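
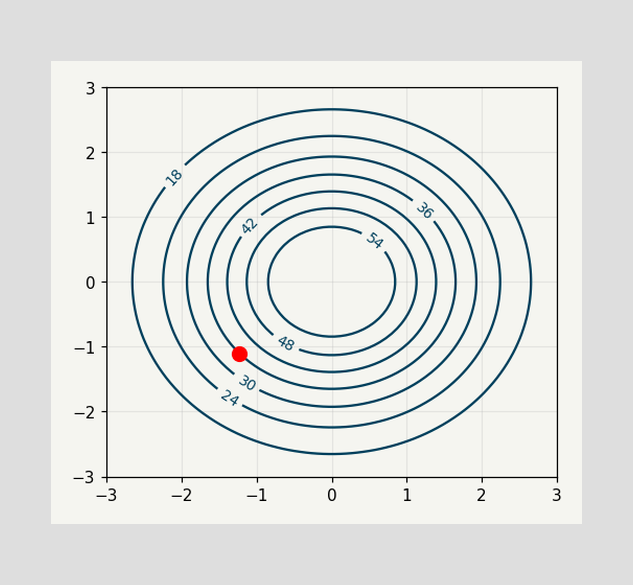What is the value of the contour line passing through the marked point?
36

The marked point sits on the contour labelled 36.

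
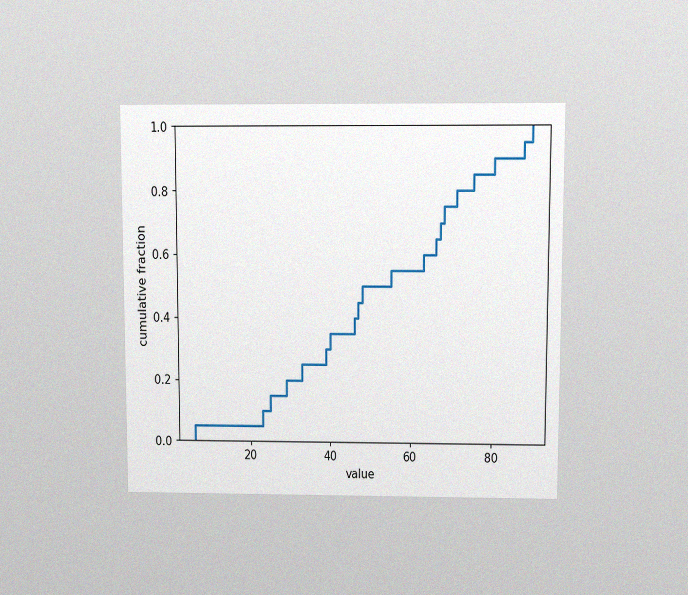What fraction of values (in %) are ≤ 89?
100%

The chart is viewed at a slight angle, with some photo noise. At x=89 the ECDF step is at 100%.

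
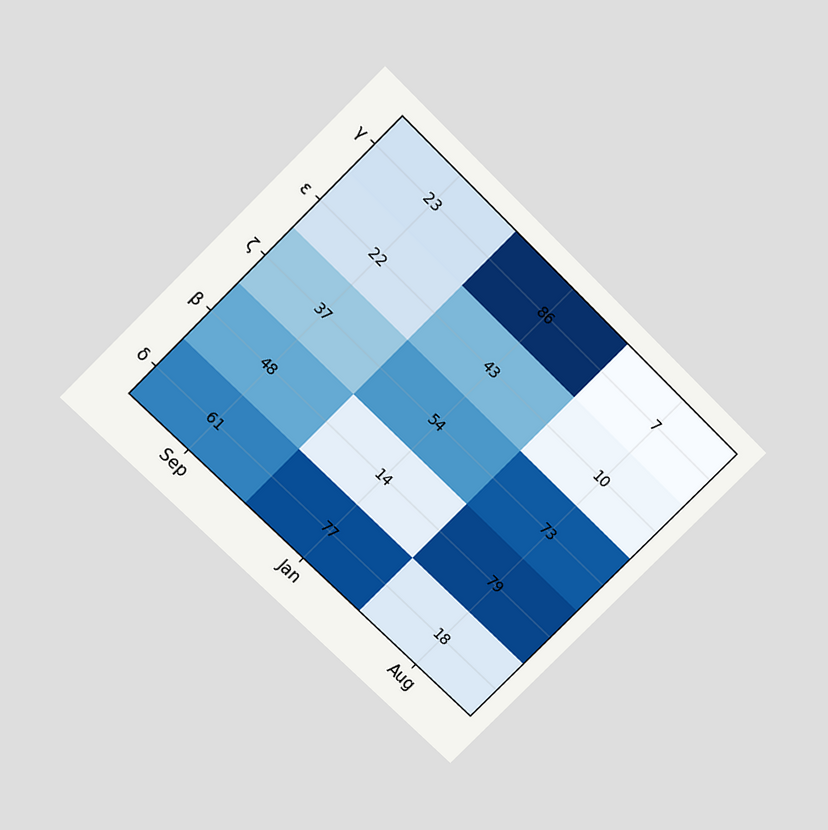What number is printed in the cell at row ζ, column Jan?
54

The chart is tilted about 45° clockwise and viewed slightly from above. The (ζ, Jan) cell reads 54.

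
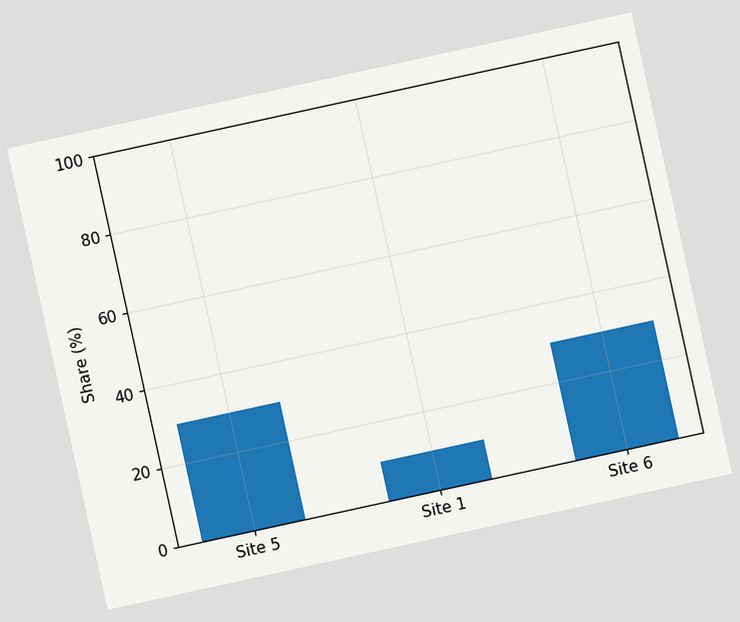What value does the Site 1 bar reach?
The chart is tilted about 12° counter-clockwise. Reading along the chart's y-axis, the Site 1 bar reaches 10%.

10%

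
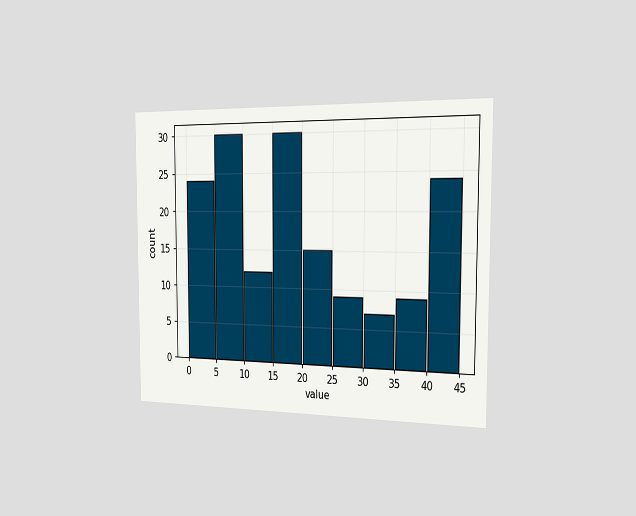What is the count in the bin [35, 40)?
9

The chart is viewed slightly from the right. The [35, 40) bin has height 9.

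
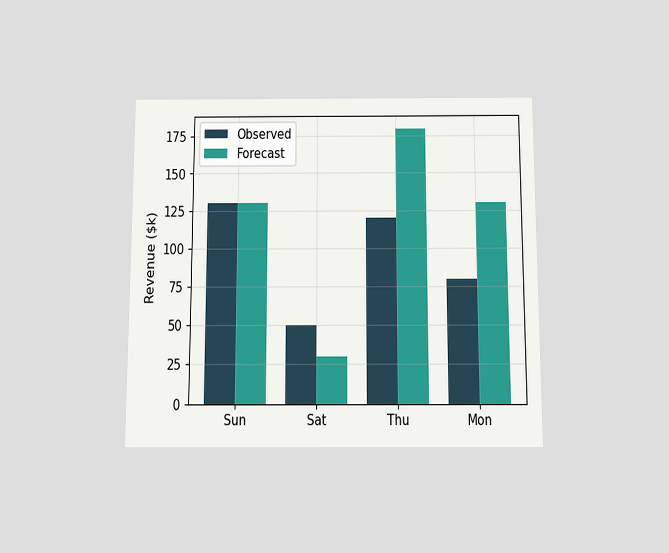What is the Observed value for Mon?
$80k

The chart is viewed slightly from below. The Observed bar at Mon reaches $80k on the y-axis.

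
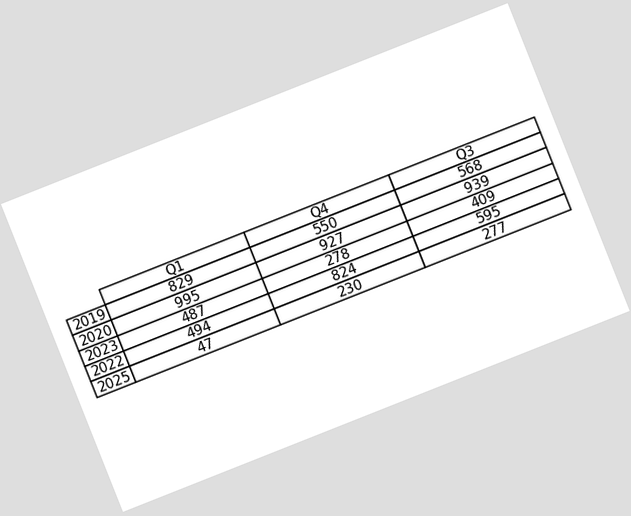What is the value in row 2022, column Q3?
The chart is tilted about 22° counter-clockwise. The (2022, Q3) cell reads 595.

595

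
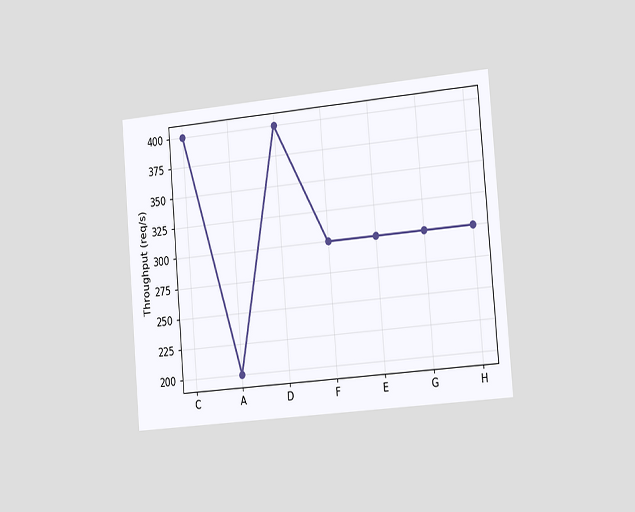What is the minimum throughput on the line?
The chart is tilted about 5° counter-clockwise and viewed slightly from the right. The lowest point is at A, and reading across to the y-axis gives 200req/s.

200req/s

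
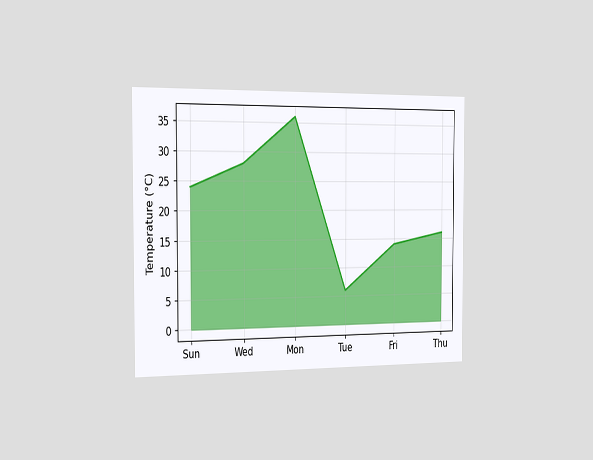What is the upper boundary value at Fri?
The chart is viewed slightly from the left. At Fri the upper boundary is at 14°C.

14°C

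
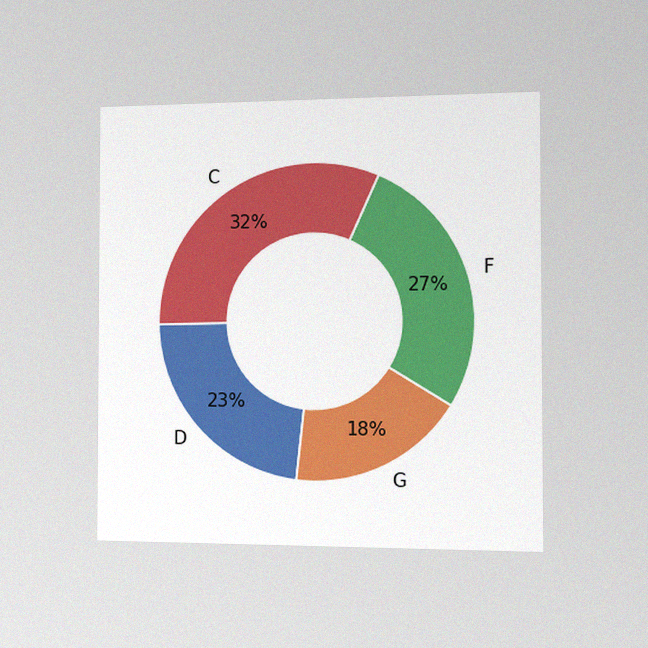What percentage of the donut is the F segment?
27%

The chart is viewed slightly from the right, with some photo noise. The F segment takes up 27% of the ring.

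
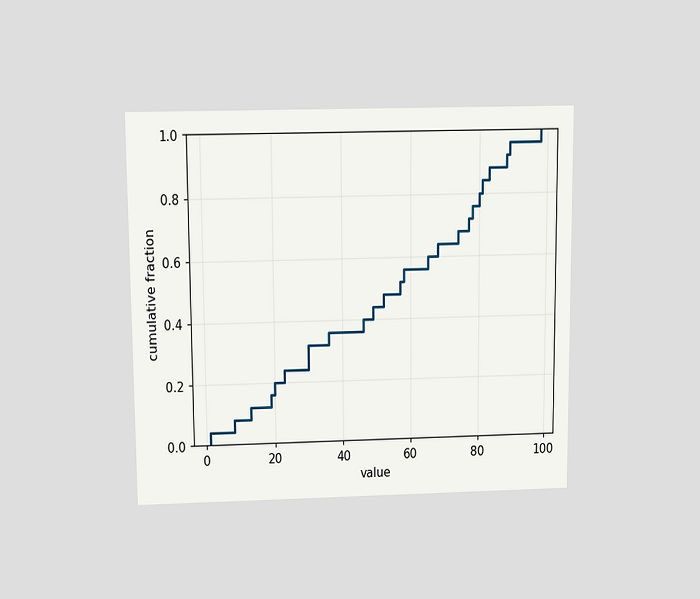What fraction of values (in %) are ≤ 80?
The chart is viewed slightly from above. At x=80 the ECDF step is at 80%.

80%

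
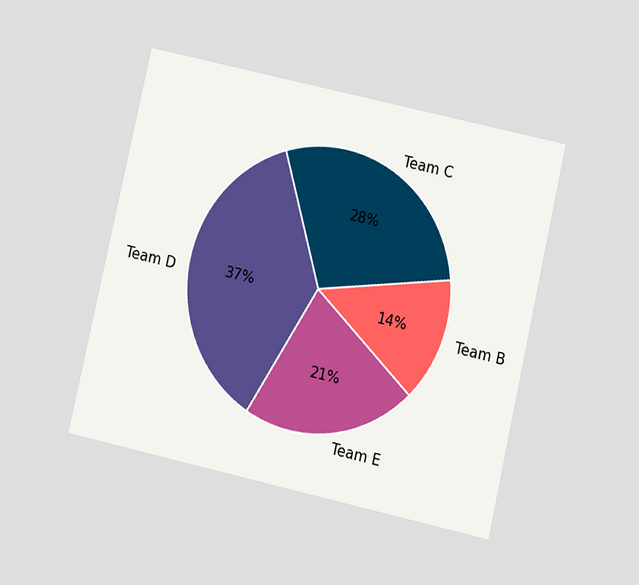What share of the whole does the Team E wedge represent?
The chart is tilted about 13° clockwise and viewed at a slight angle. The Team E slice takes up 21% of the pie.

21%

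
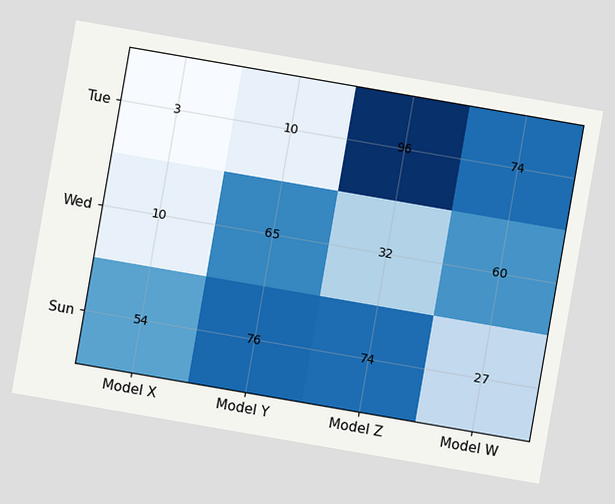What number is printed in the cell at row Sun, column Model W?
27

The chart is tilted about 10° clockwise. The (Sun, Model W) cell reads 27.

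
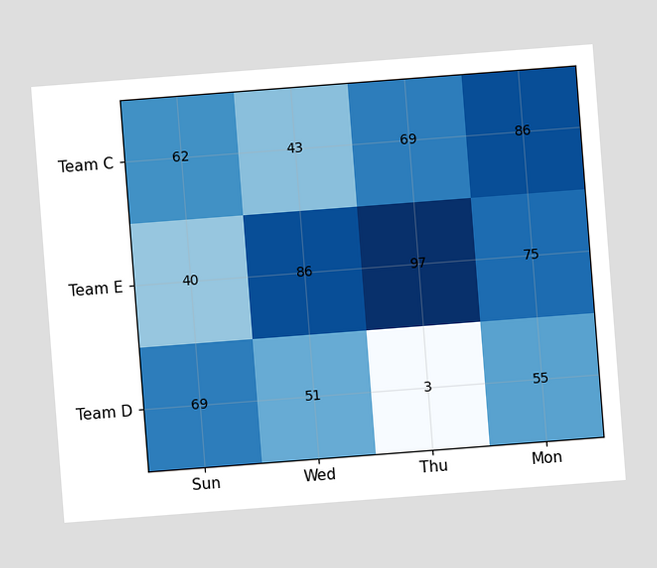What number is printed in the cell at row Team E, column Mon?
75

The chart is tilted about 4° counter-clockwise. The (Team E, Mon) cell reads 75.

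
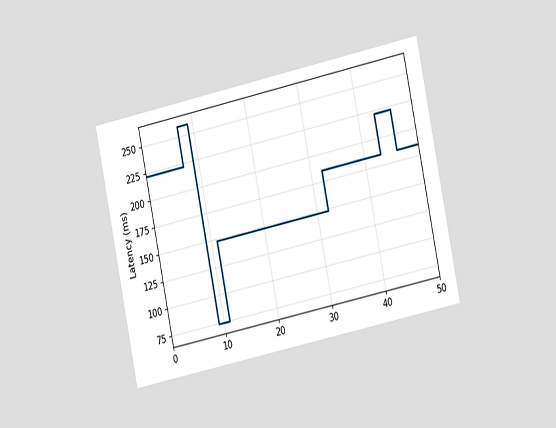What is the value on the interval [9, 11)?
The chart is tilted about 12° counter-clockwise and viewed slightly from the right. On [9, 11) the step sits at 74ms.

74ms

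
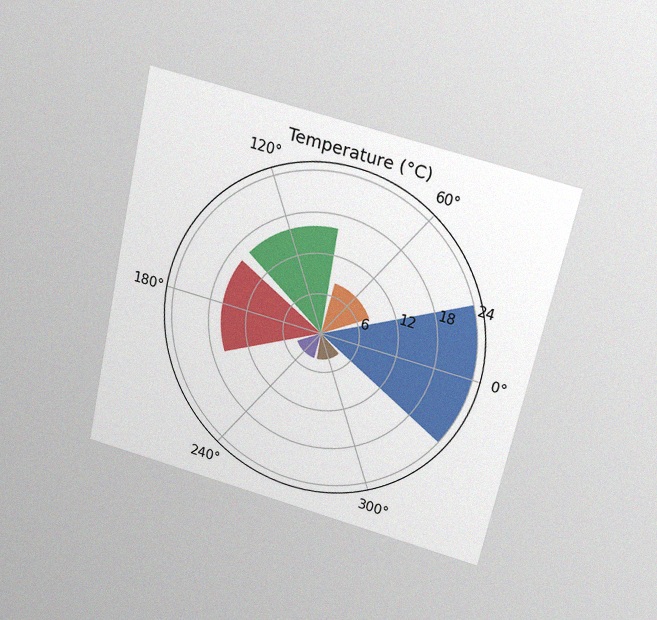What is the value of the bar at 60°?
The chart is tilted about 12° clockwise and viewed slightly from above, with some photo noise. The bar at 60° reaches 8°C on the radial axis.

8°C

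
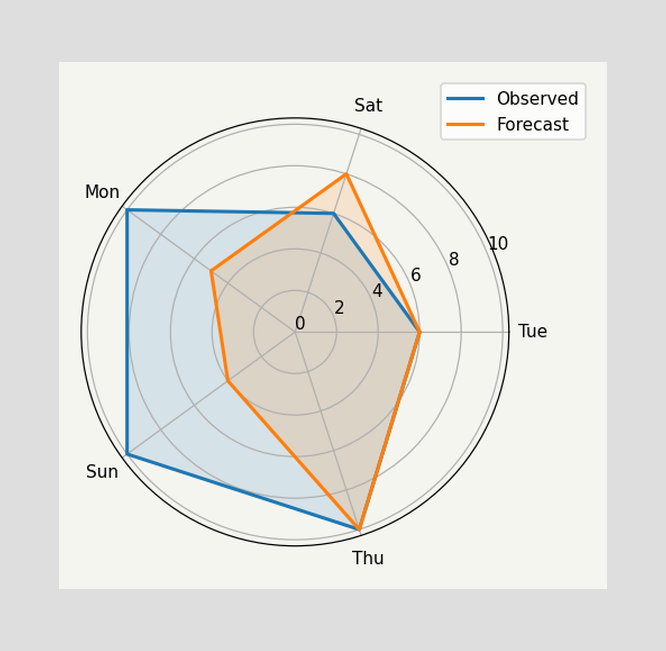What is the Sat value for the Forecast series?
8

On the Sat axis, Forecast reaches 8.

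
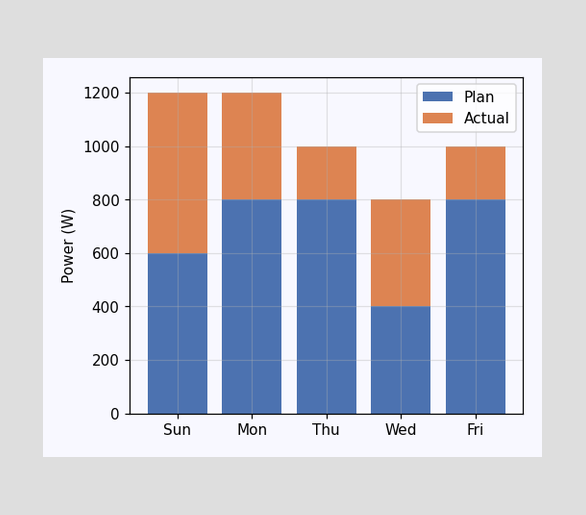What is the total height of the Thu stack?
The Thu stack's top reaches 1000W on the y-axis.

1000W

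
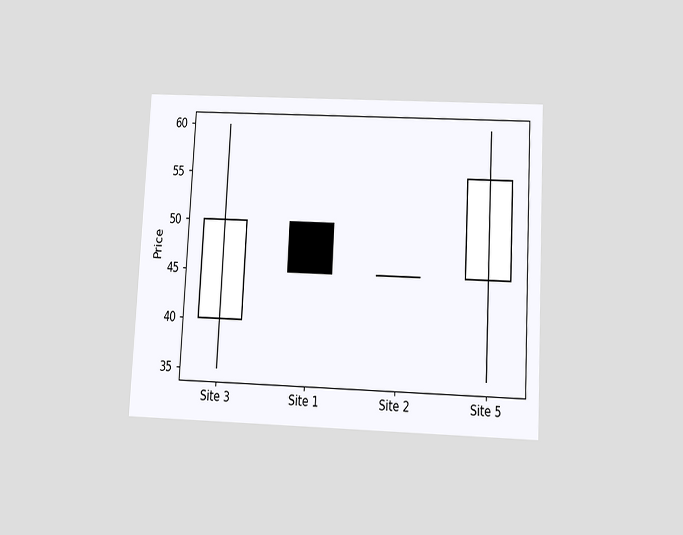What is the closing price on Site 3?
The chart is tilted about 3° clockwise and viewed slightly from below. The Site 3 candle closes at 50.

50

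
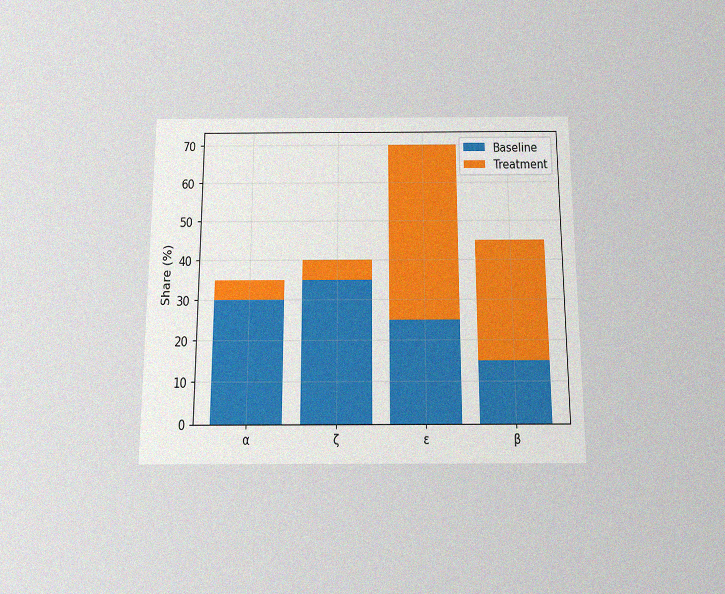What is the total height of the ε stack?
The chart is viewed slightly from below, with some photo noise. The ε stack's top reaches 70% on the y-axis.

70%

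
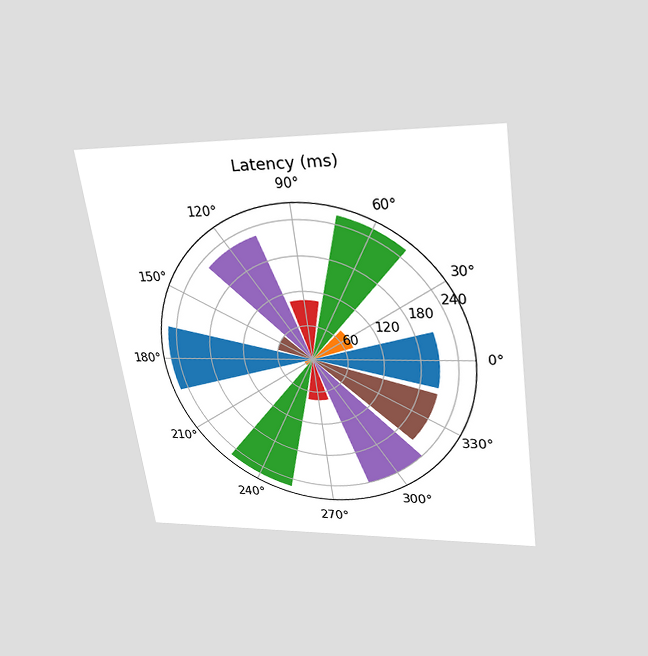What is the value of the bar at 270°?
75ms

The chart is tilted about 8° counter-clockwise and viewed slightly from above. The bar at 270° reaches 75ms on the radial axis.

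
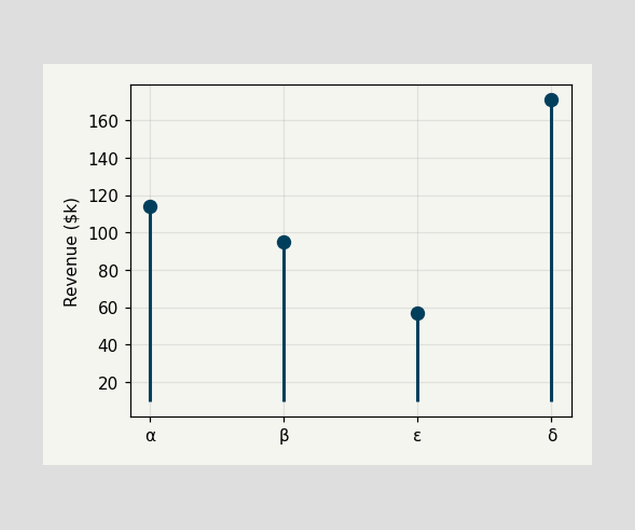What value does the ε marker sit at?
$57k

The ε marker sits at $57k.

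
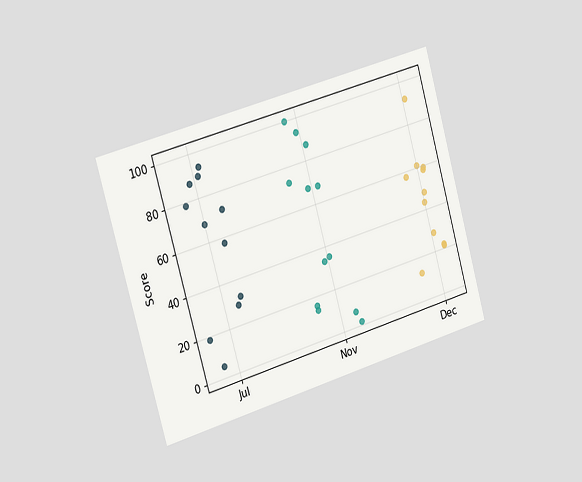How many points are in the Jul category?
11

The chart is tilted about 16° counter-clockwise and viewed slightly from the left. Counting the markers in the Jul column gives 11.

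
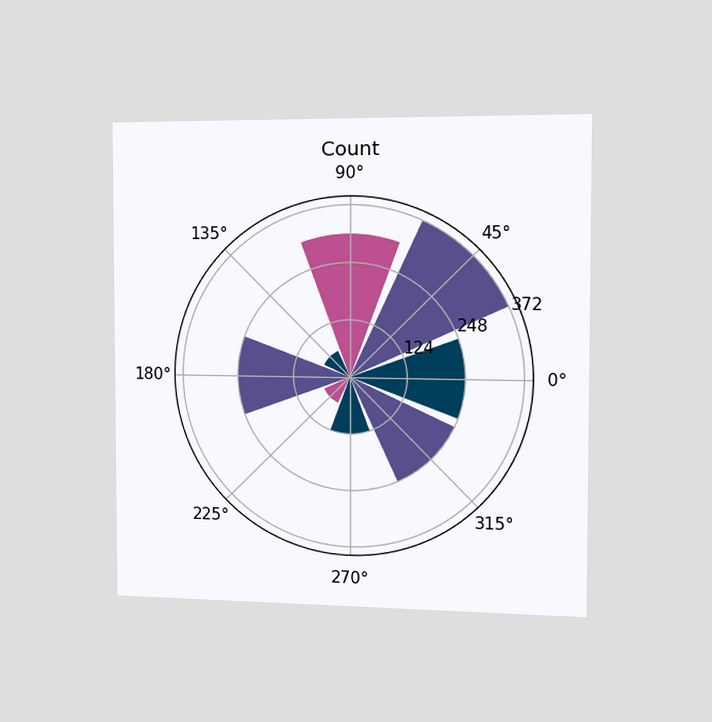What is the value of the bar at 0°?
248

The chart is viewed slightly from the right. The bar at 0° reaches 248 on the radial axis.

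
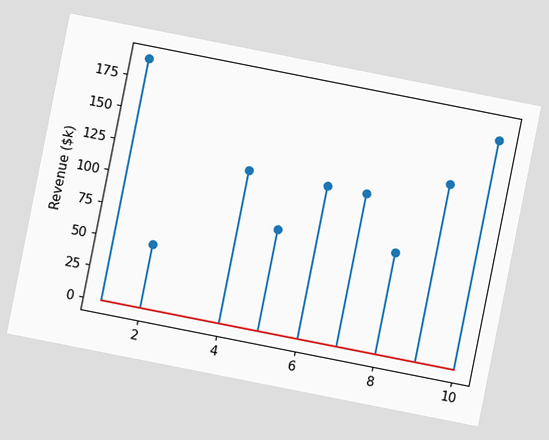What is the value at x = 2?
$50k

The chart is tilted about 11° clockwise. The stem at x=2 reaches $50k.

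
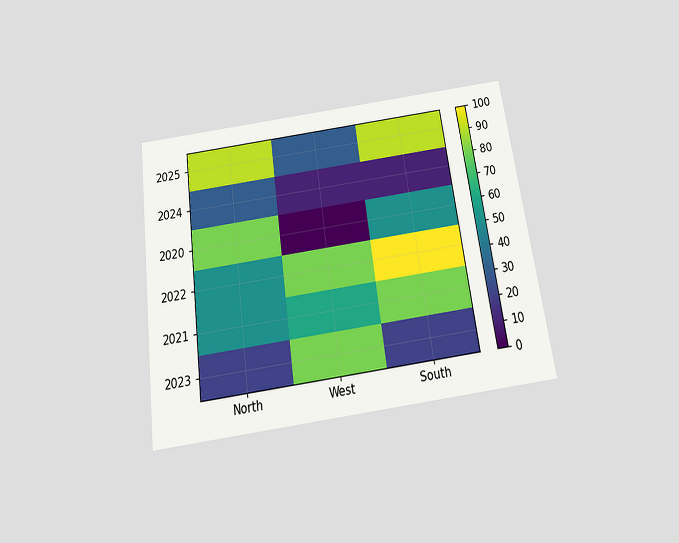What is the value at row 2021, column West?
60

The chart is tilted about 8° counter-clockwise and viewed slightly from below. Matching cell (2021, West) against the colorbar gives 60.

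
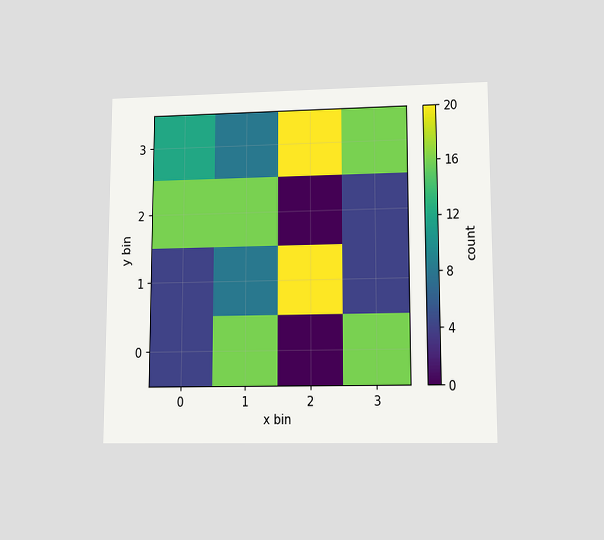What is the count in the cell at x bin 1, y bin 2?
16

The chart is viewed at a slight angle. Matching the cell (1, 2) against the colorbar gives 16.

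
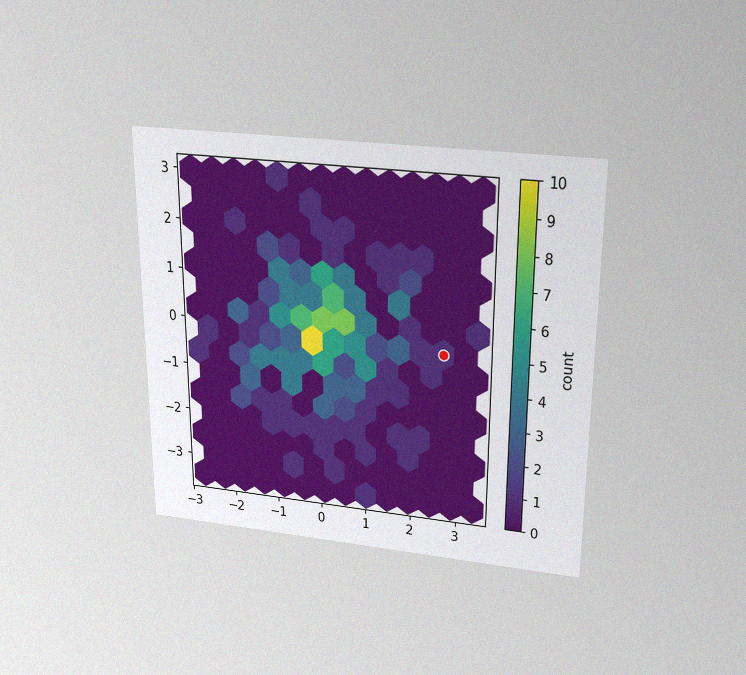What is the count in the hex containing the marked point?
The chart is viewed slightly from above, with some photo noise. The marked hex reads 1 on the colorbar.

1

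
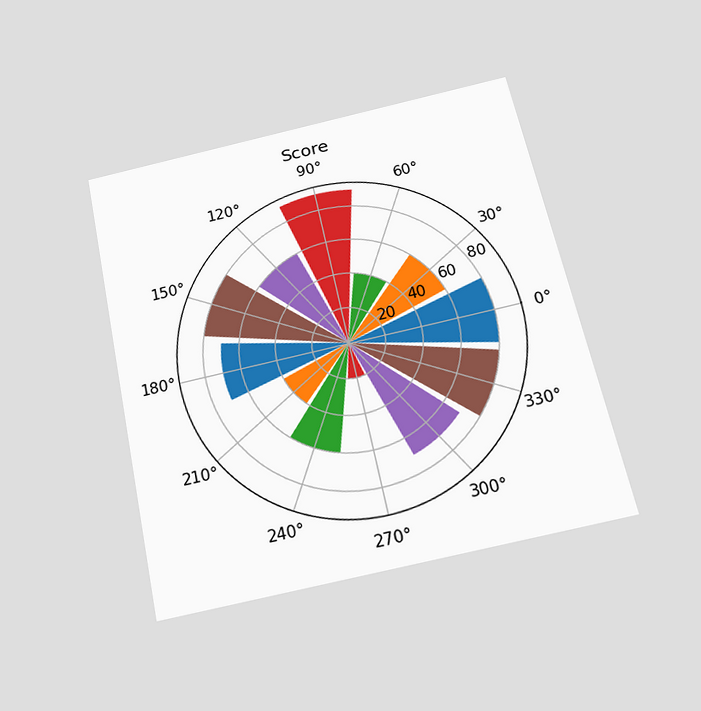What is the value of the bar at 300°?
70

The chart is tilted about 12° counter-clockwise and viewed slightly from below. The bar at 300° reaches 70 on the radial axis.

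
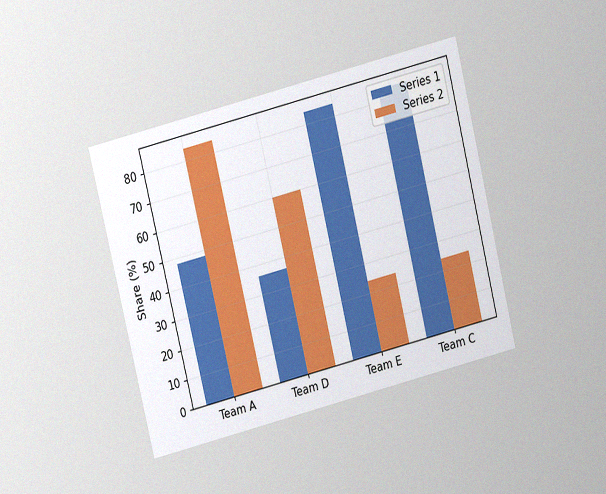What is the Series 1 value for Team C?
84%

The chart is tilted about 14° counter-clockwise and viewed at a slight angle, with some photo noise. The Series 1 bar at Team C reaches 84% on the y-axis.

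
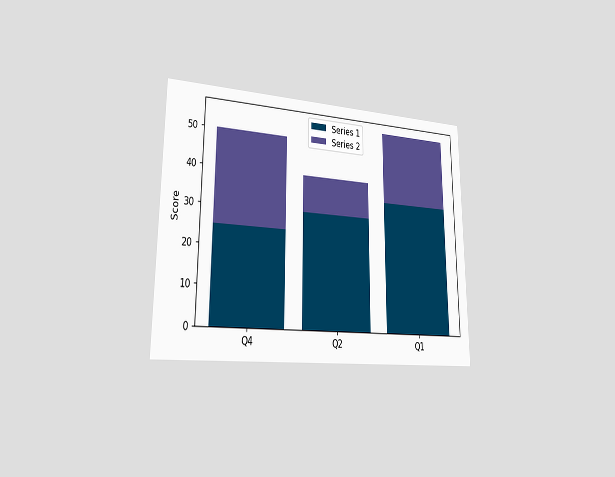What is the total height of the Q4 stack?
50

The chart is viewed slightly from the left. The Q4 stack's top reaches 50 on the y-axis.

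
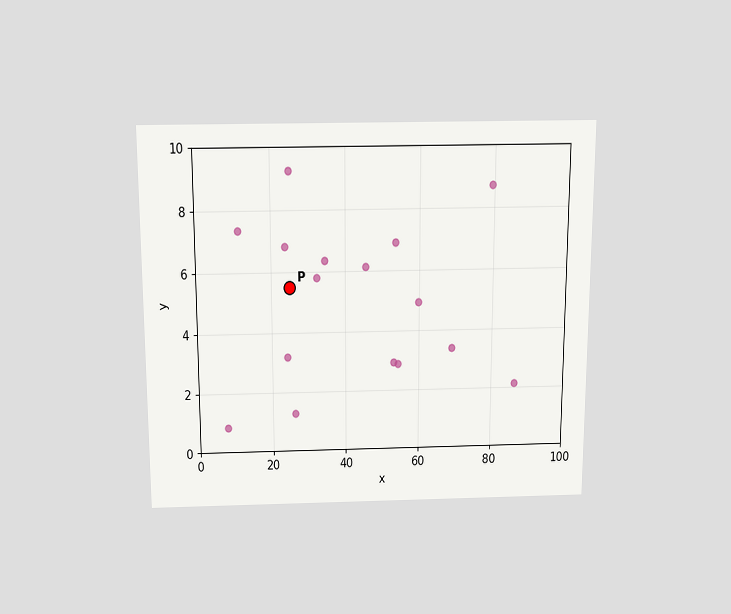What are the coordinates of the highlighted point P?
The chart is viewed slightly from above. Following the gridlines from P to each axis, P sits at (25, 5.5).

(25, 5.5)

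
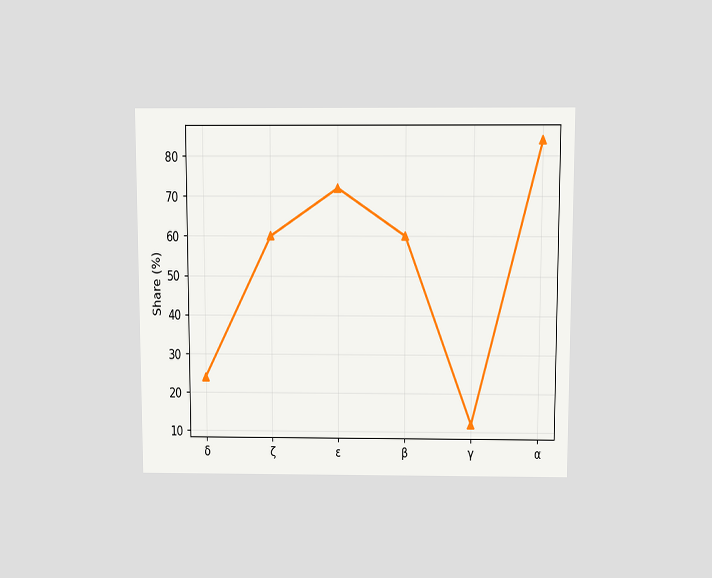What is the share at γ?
12%

The chart is viewed slightly from above. At γ, the line is at 12%.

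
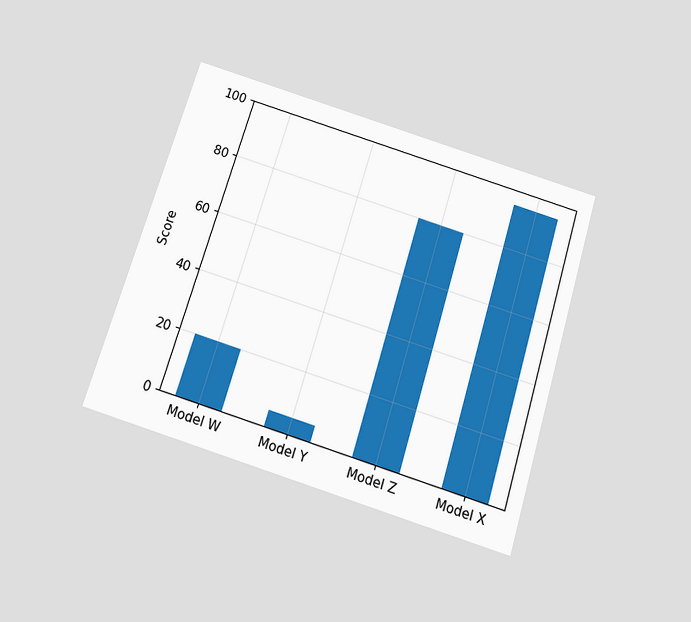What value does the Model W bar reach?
20

The chart is tilted about 17° clockwise and viewed slightly from below. Reading along the chart's y-axis, the Model W bar reaches 20.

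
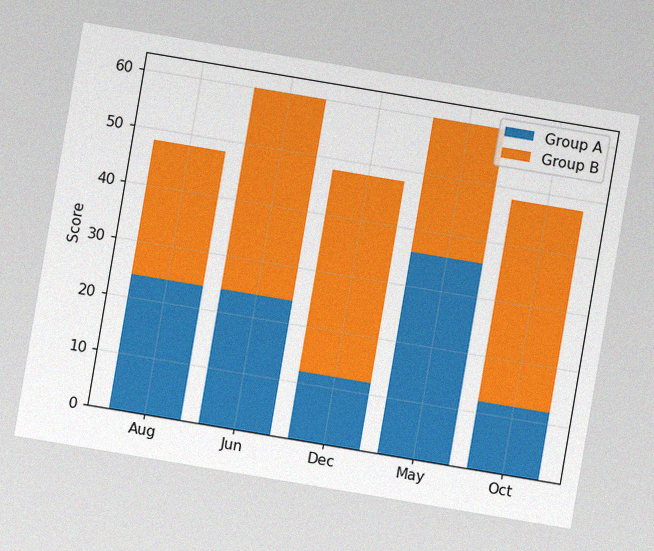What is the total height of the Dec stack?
The chart is tilted about 10° clockwise, with some photo noise. The Dec stack's top reaches 48 on the y-axis.

48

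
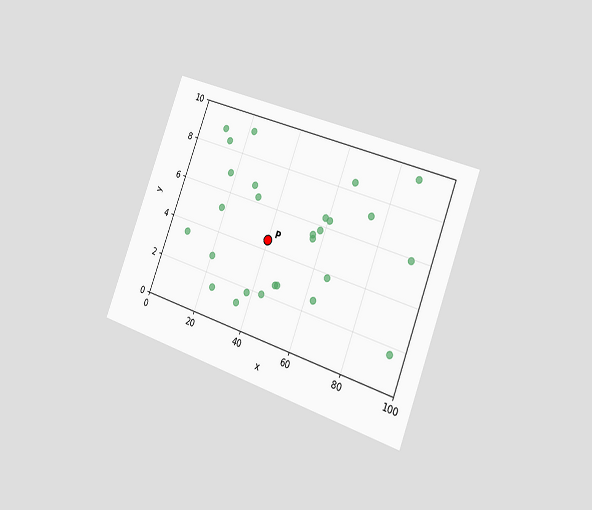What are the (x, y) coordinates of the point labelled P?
(40, 4.5)

The chart is tilted about 21° clockwise and viewed slightly from the right. Following the gridlines from P to each axis, P sits at (40, 4.5).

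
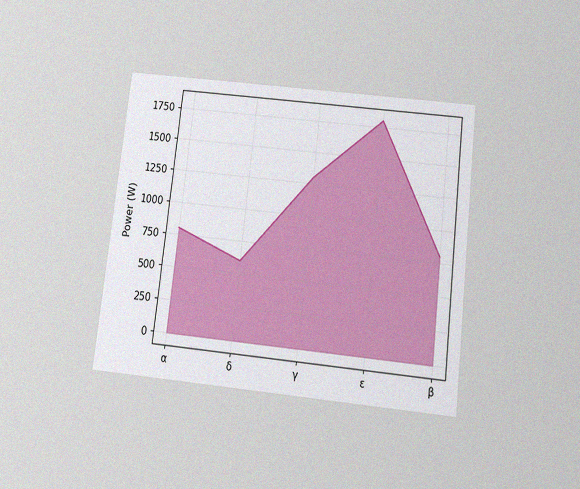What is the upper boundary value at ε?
1800W

The chart is tilted about 7° clockwise and viewed slightly from below, with some photo noise. At ε the upper boundary is at 1800W.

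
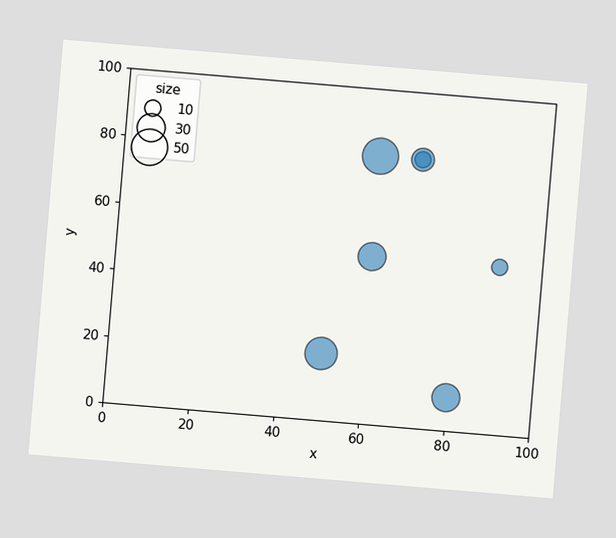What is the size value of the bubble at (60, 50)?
The chart is tilted about 5° clockwise. Matching the bubble at (60, 50) against the size legend gives 30.

30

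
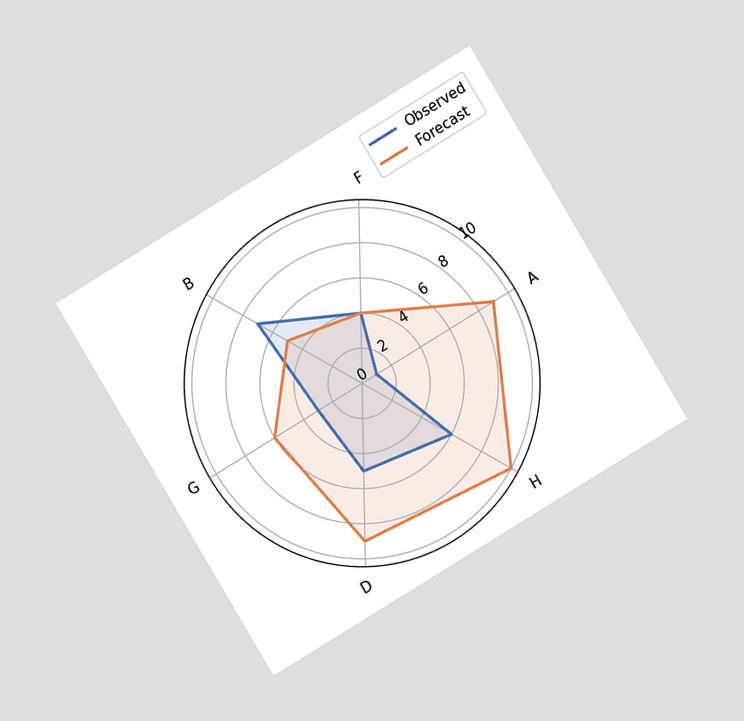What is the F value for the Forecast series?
The chart is tilted about 31° counter-clockwise and viewed at a slight angle. On the F axis, Forecast reaches 4.

4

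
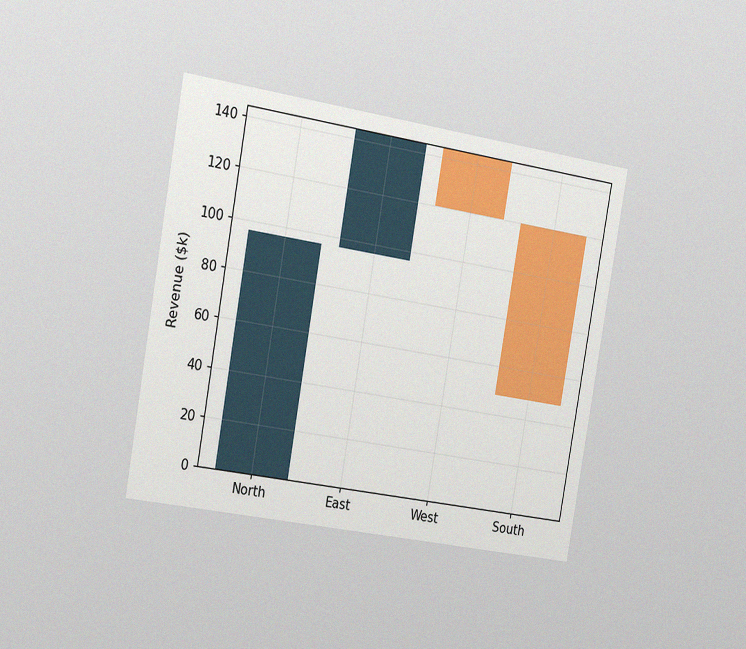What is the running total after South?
$48k

The chart is tilted about 10° clockwise and viewed slightly from the left, with some photo noise. After South the running total reaches $48k.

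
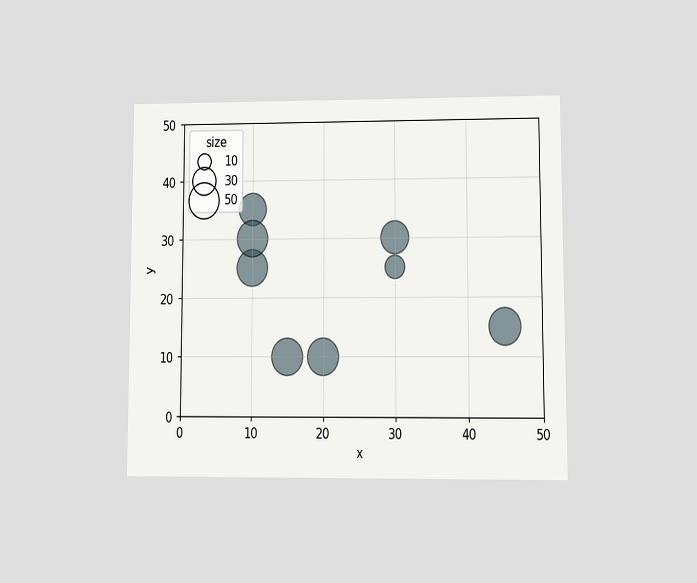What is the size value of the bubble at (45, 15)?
The chart is viewed at a slight angle. Matching the bubble at (45, 15) against the size legend gives 50.

50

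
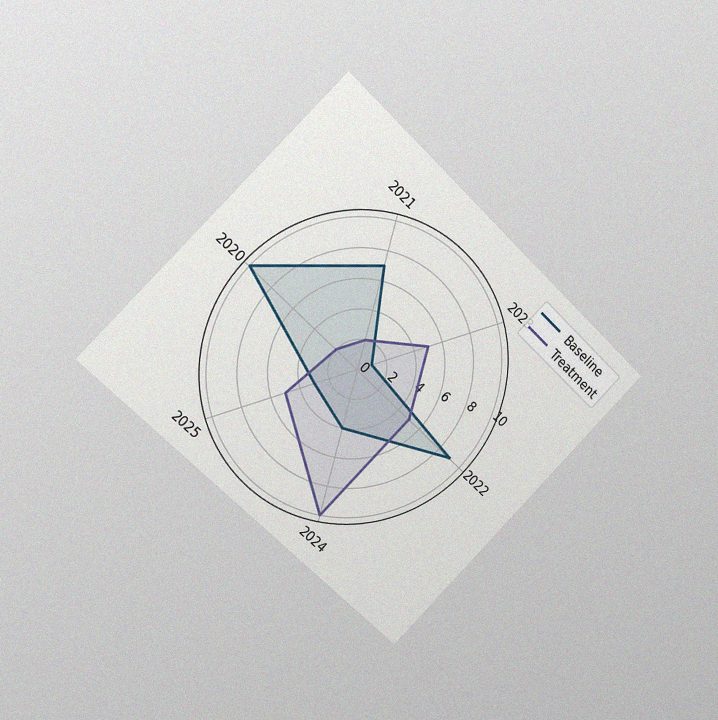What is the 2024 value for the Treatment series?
10

The chart is tilted about 45° clockwise and viewed slightly from the left, with some photo noise. On the 2024 axis, Treatment reaches 10.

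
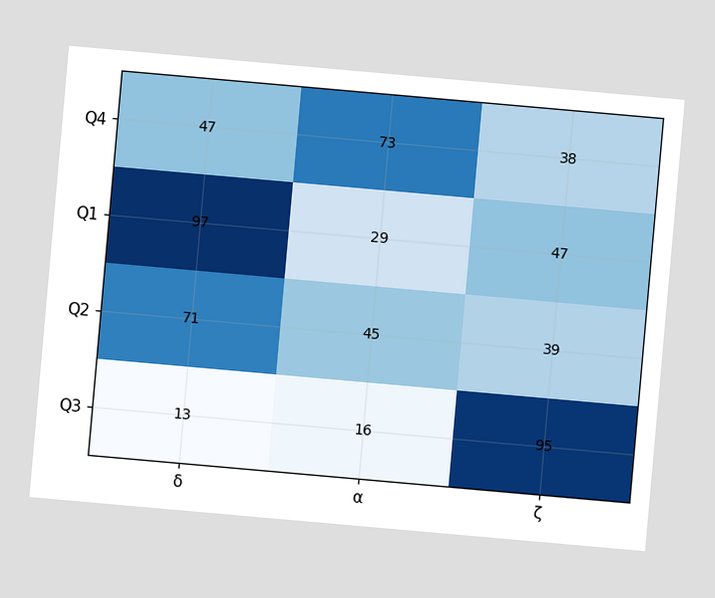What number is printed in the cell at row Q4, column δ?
47

The chart is tilted about 5° clockwise. The (Q4, δ) cell reads 47.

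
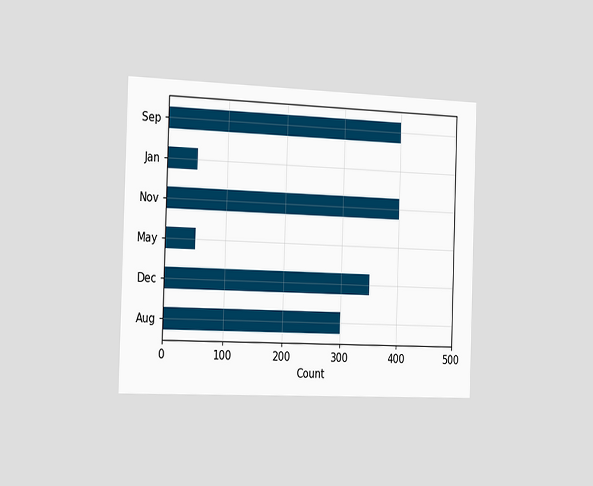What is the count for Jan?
The chart is viewed slightly from the left. Reading along the chart's x-axis, the Jan bar reaches 50.

50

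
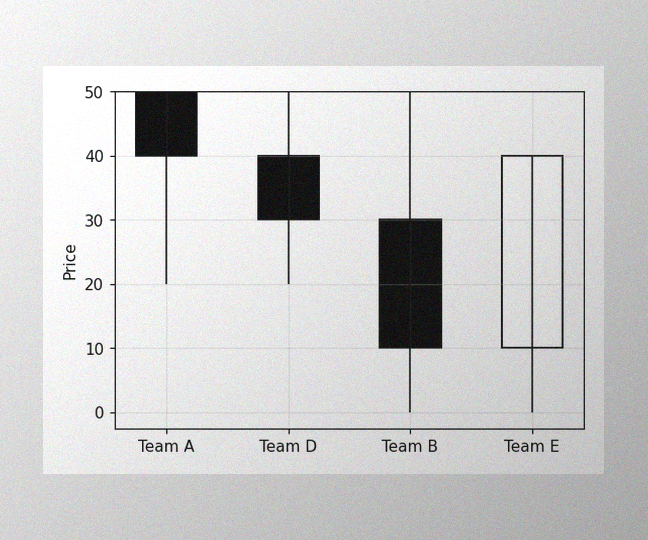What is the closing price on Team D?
The image has some photo noise and uneven lighting. The Team D candle closes at 30.

30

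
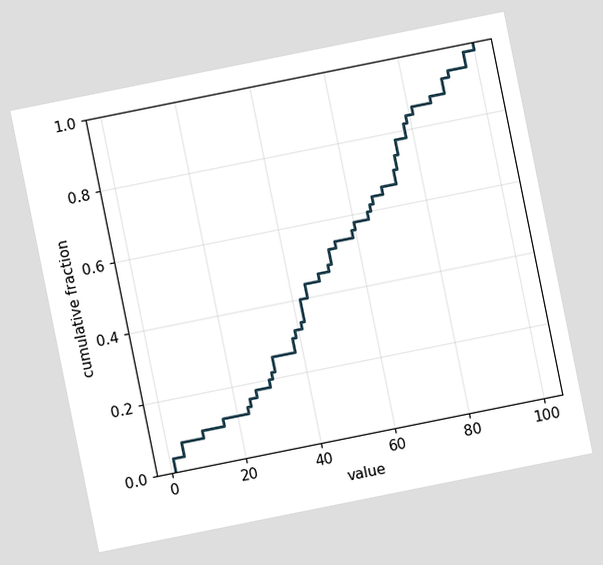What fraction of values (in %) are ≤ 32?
The chart is tilted about 11° counter-clockwise. At x=32 the ECDF step is at 26%.

26%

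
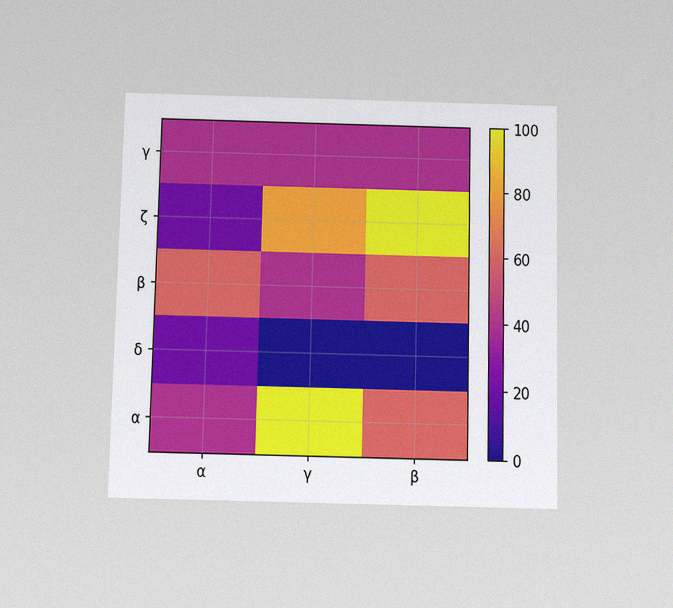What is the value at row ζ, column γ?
80

The chart is viewed slightly from below, with some photo noise. Matching cell (ζ, γ) against the colorbar gives 80.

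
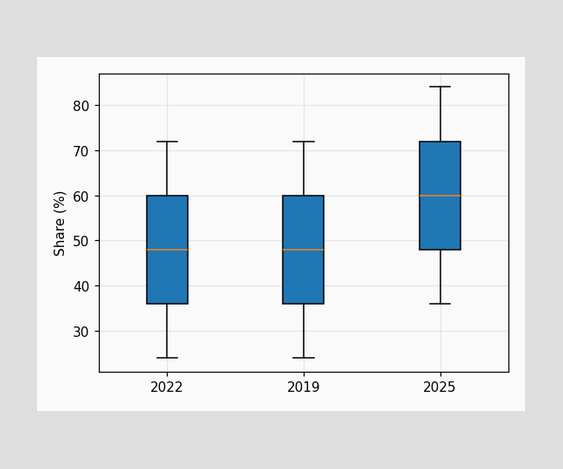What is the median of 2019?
The median line in the 2019 box sits at 48%.

48%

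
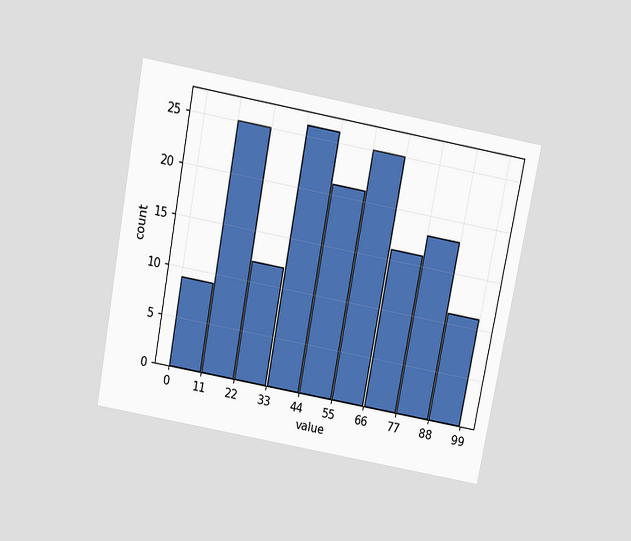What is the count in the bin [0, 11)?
9

The chart is tilted about 11° clockwise and viewed slightly from above. The [0, 11) bin has height 9.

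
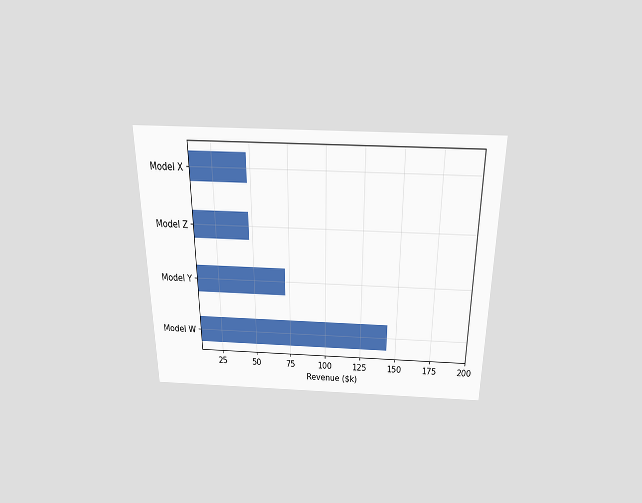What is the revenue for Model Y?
$72k

The chart is viewed slightly from above. Reading along the chart's x-axis, the Model Y bar reaches $72k.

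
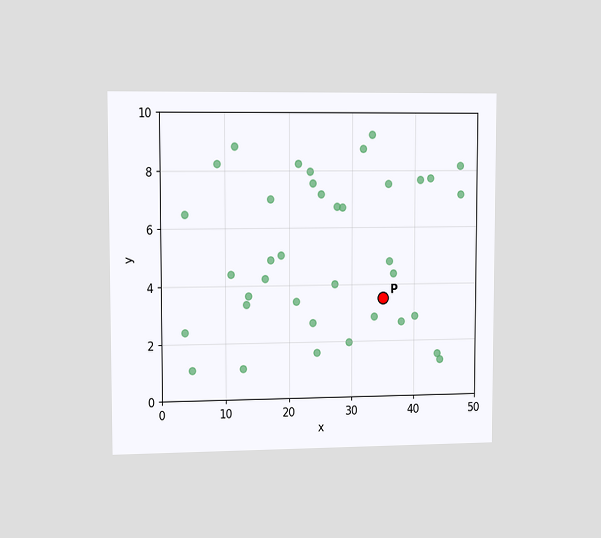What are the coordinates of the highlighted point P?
The chart is viewed slightly from the left. Following the gridlines from P to each axis, P sits at (35, 3.5).

(35, 3.5)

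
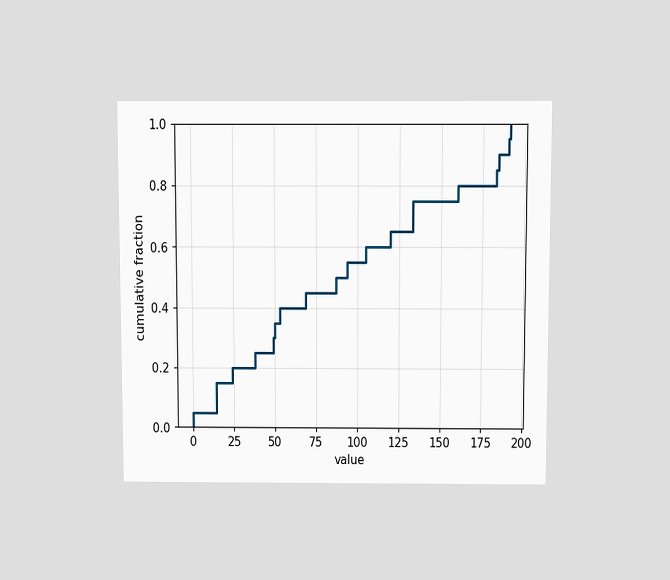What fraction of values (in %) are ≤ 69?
The chart is viewed slightly from above. At x=69 the ECDF step is at 45%.

45%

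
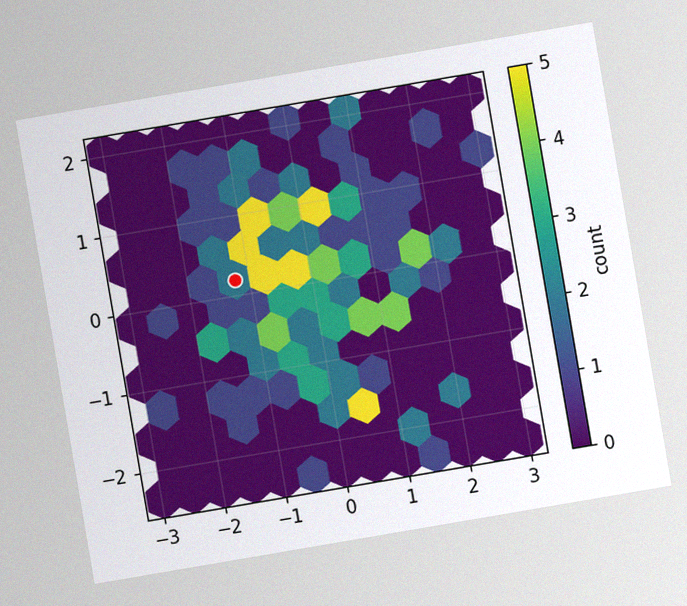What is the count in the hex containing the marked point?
2

The chart is tilted about 10° counter-clockwise, with some photo noise. The marked hex reads 2 on the colorbar.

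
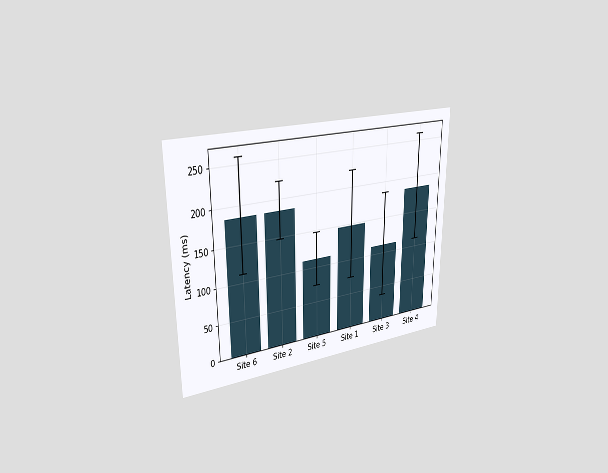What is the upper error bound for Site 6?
259ms

The chart is viewed slightly from the left. The Site 6 bar's upper whisker reaches 259ms.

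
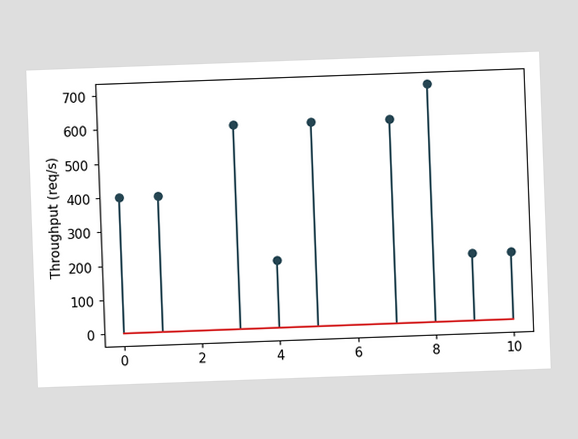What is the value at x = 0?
The chart is tilted about 2° counter-clockwise. The stem at x=0 reaches 400req/s.

400req/s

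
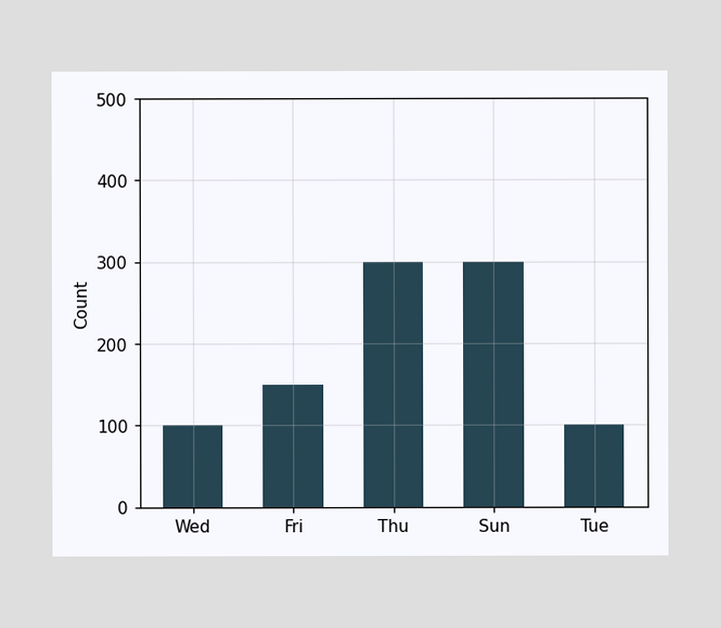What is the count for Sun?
Reading along the chart's y-axis, the Sun bar reaches 300.

300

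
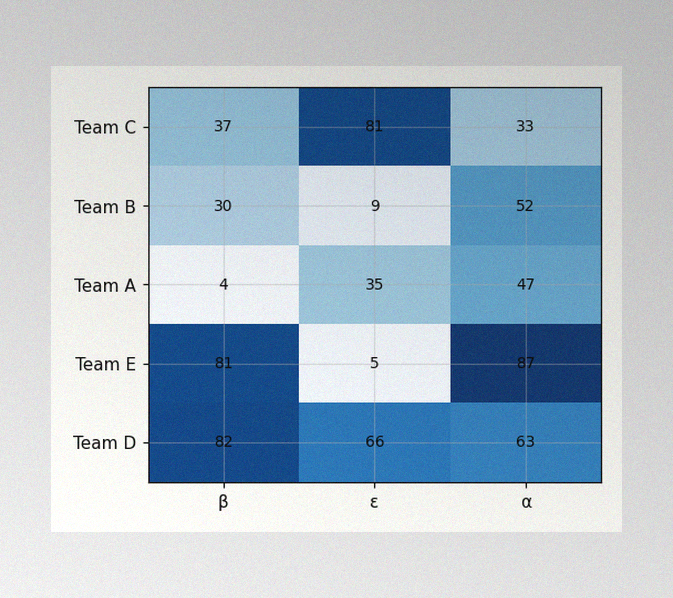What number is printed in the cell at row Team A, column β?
4

The image has some photo noise and uneven lighting. The (Team A, β) cell reads 4.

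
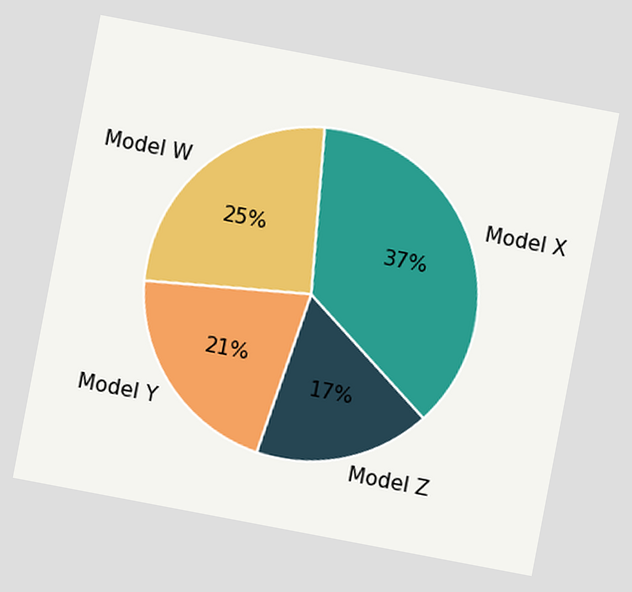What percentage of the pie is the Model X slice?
37%

The chart is tilted about 11° clockwise. The Model X slice takes up 37% of the pie.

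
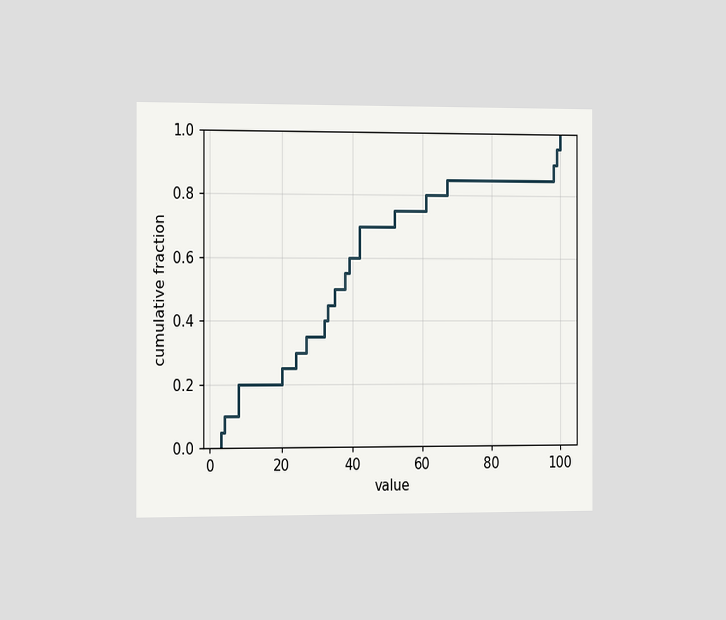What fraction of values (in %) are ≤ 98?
The chart is viewed slightly from the left. At x=98 the ECDF step is at 90%.

90%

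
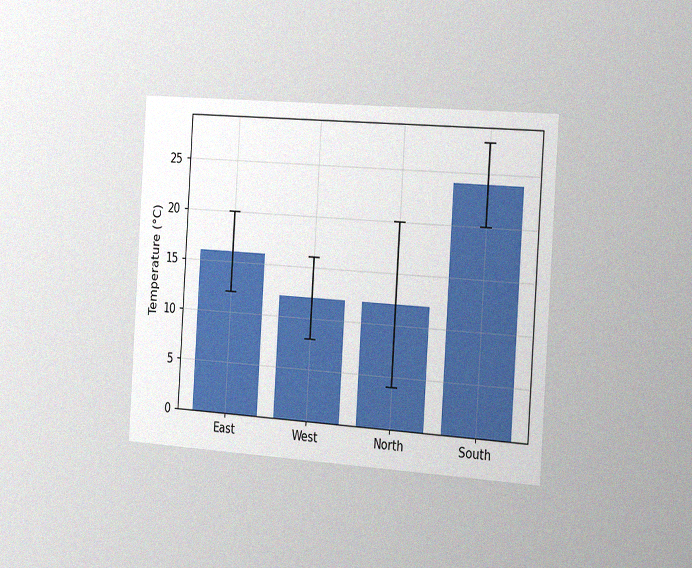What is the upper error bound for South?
The chart is tilted about 4° clockwise and viewed slightly from the right, with some photo noise. The South bar's upper whisker reaches 28°C.

28°C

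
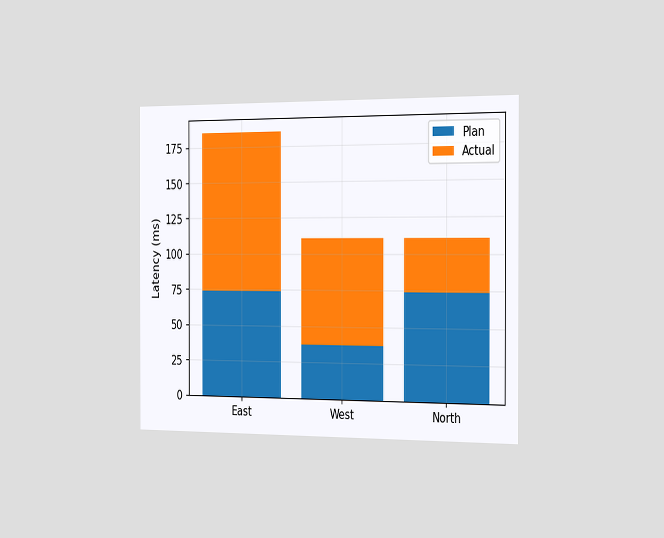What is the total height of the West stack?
111ms

The chart is viewed slightly from the right. The West stack's top reaches 111ms on the y-axis.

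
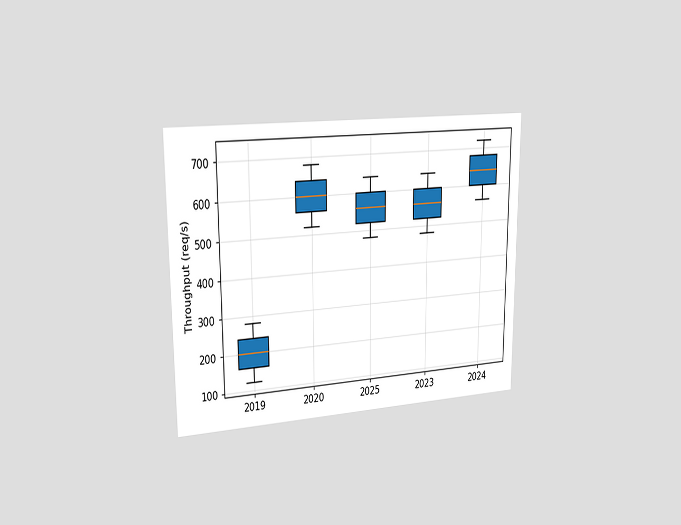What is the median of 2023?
The chart is viewed slightly from the left. The median line in the 2023 box sits at 560req/s.

560req/s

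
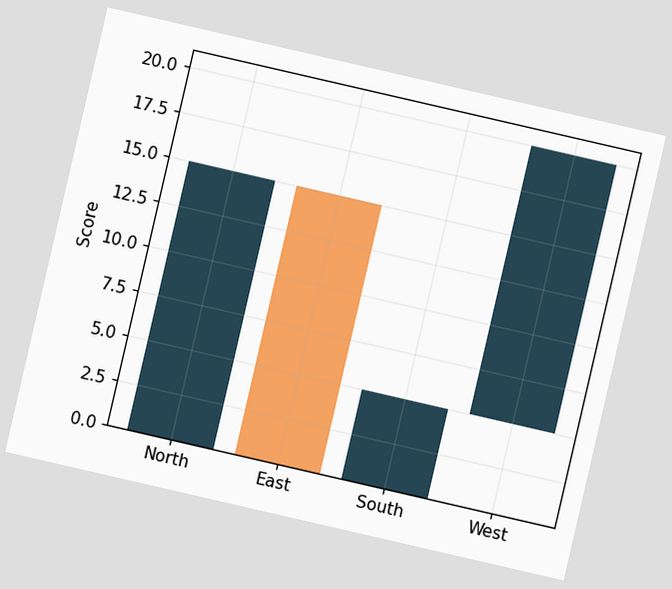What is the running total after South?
5

The chart is tilted about 13° clockwise. After South the running total reaches 5.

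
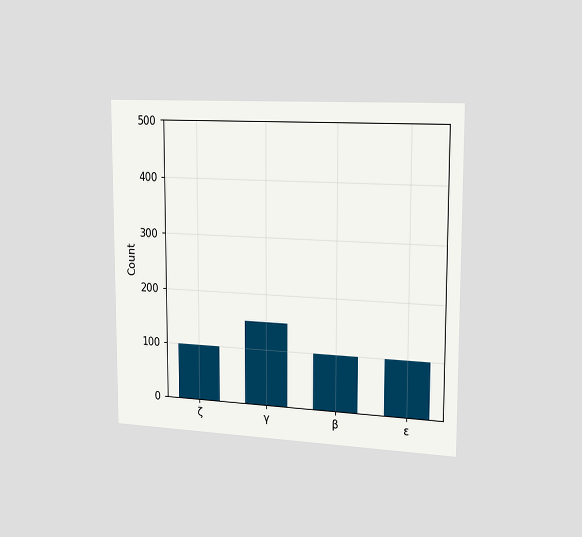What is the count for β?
100

The chart is viewed slightly from the right. Reading along the chart's y-axis, the β bar reaches 100.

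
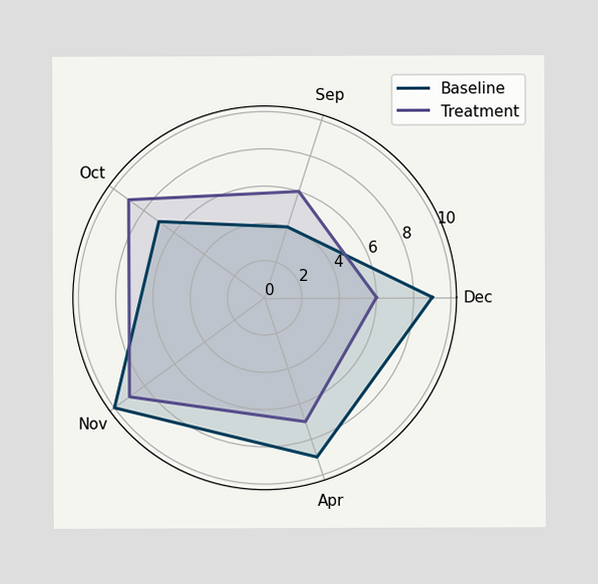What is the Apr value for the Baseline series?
9

On the Apr axis, Baseline reaches 9.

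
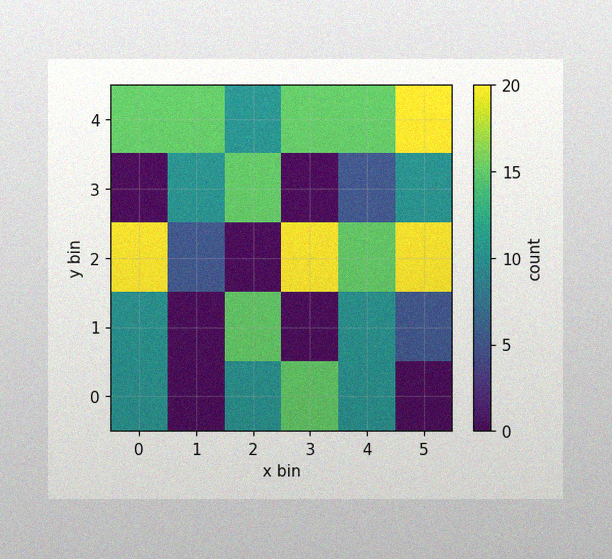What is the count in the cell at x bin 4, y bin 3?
The image has some photo noise and uneven lighting. Matching the cell (4, 3) against the colorbar gives 5.

5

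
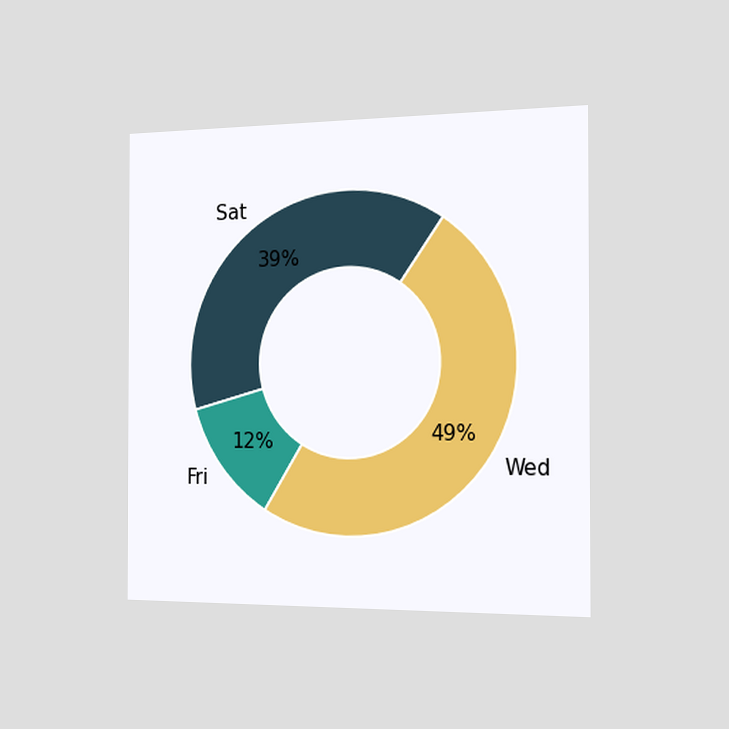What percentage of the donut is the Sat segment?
39%

The chart is viewed slightly from the right. The Sat segment takes up 39% of the ring.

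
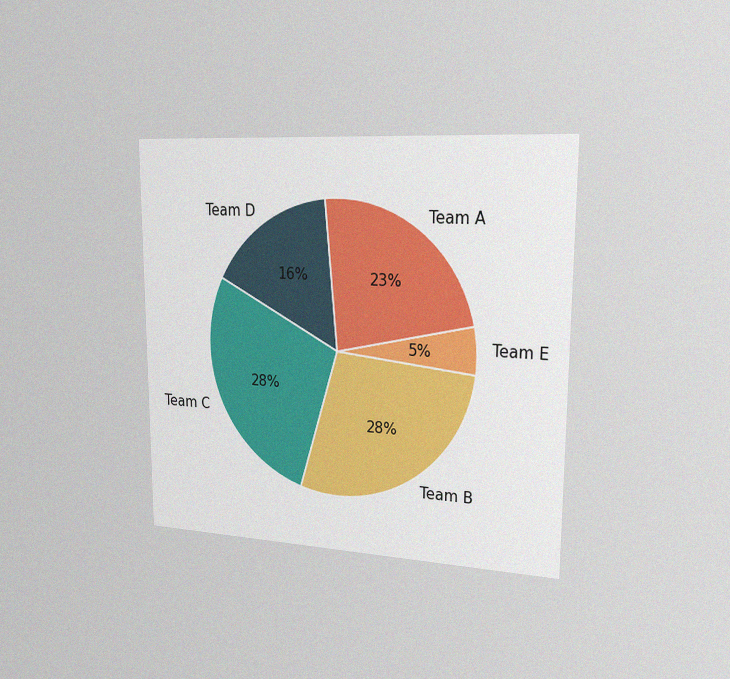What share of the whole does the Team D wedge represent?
16%

The chart is viewed slightly from the right, with some photo noise. The Team D slice takes up 16% of the pie.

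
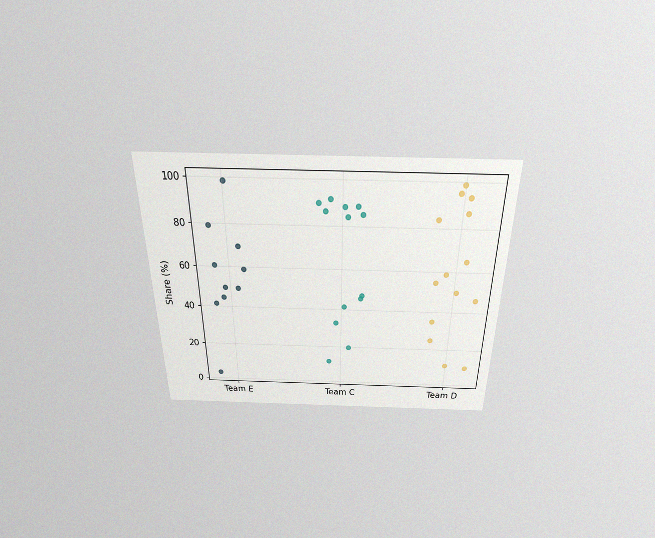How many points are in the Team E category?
10

The chart is viewed slightly from above, with some photo noise. Counting the markers in the Team E column gives 10.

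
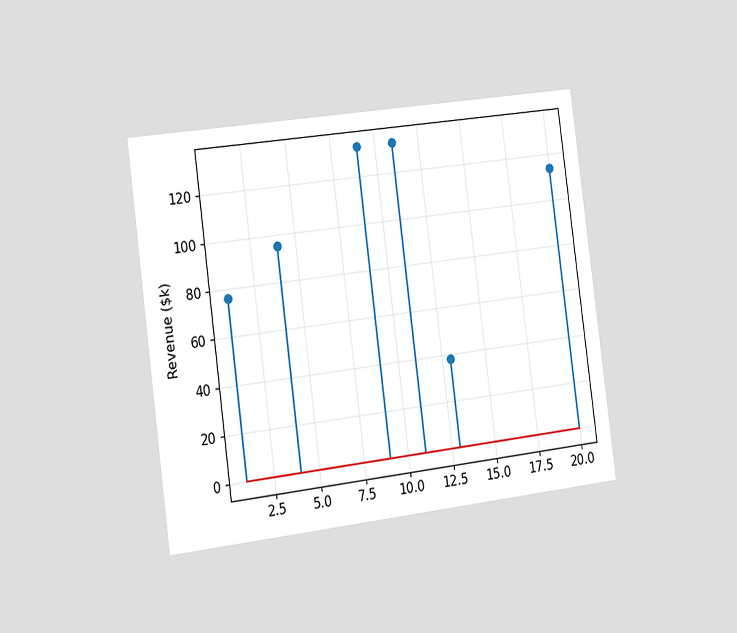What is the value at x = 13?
The chart is tilted about 7° counter-clockwise and viewed slightly from the left. The stem at x=13 reaches $38k.

$38k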